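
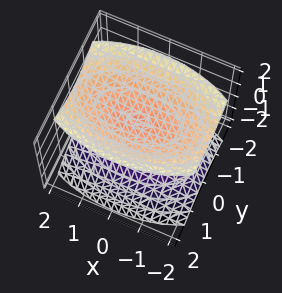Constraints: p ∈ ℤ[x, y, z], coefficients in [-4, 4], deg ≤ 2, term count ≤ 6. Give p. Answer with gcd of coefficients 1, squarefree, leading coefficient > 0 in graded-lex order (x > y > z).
1. The picture has 2 separate pieces.
2. deg p = 2.
3. Symmetries: the y ↦ −y reflection is a symmetry, so y appears only in even powers; it's symmetric under z → −z, forcing even powers of z; the x ↦ −x reflection is a symmetry, so x appears only in even powers.
4. Observable constraints: no y-intercept at any integer in the box; it misses every integer gridline on the x-axis; the z-axis gridline crossings are at z ∈ {-1, 1}.
5. Matching integer coefficients to the picture gives p.

x^2 + 3*y^2 - 3*z^2 + 3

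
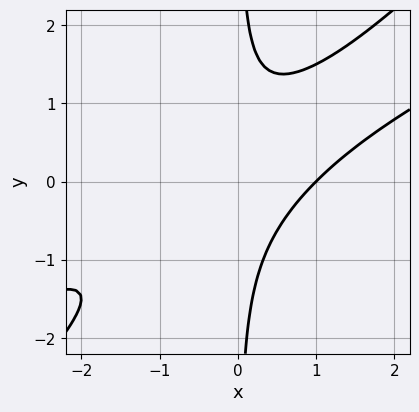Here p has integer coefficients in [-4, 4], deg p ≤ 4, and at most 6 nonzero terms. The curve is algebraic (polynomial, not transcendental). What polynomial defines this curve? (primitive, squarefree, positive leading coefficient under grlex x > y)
1. deg p = 3. No degree-2 curve has this shape.
2. From the axis intercepts and sections: one x-axis crossing is at x = 1; it misses every integer gridline on the y-axis.
3. Together with the visible shape, these determine p as stated.

x^3 - 3*x^2*y + 2*x*y^2 - 1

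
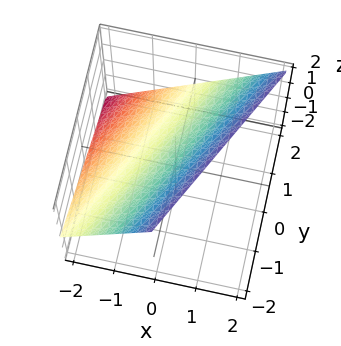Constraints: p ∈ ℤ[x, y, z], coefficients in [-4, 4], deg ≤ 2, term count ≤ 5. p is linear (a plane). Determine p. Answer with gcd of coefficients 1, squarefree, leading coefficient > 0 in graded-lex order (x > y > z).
1. Degree: every cross-section is a straight line — this is a plane, so deg p = 1.
2. Observable constraints: one y-axis crossing is at y = 2; it meets the z-axis at z = 1 (among the integer gridlines); one x-axis crossing is at x = -1.
3. Fitting integer coefficients to these (and the overall shape) gives p.

2*x - y - 2*z + 2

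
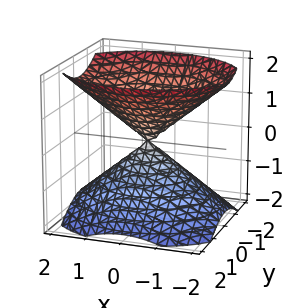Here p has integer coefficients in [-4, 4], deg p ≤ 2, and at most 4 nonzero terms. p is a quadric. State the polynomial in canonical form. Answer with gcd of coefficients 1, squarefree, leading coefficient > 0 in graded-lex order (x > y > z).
2*x^2 + 3*y^2 - 3*z^2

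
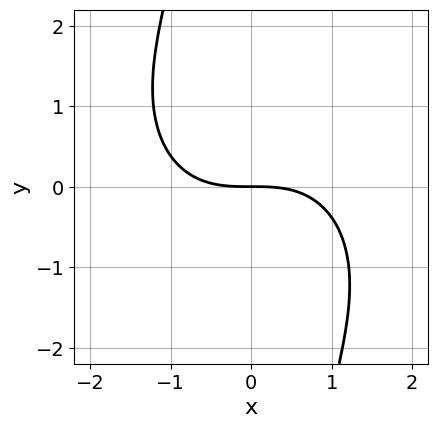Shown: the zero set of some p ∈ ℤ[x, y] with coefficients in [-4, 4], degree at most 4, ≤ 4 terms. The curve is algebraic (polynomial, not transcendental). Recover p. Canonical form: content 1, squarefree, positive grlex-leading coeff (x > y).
(a) deg p = 3.
(b) Observable constraints: it crosses the x-axis at the gridline x = 0; it meets the y-axis at y = 0 (among the integer gridlines).
(c) These observations pin down the coefficients.

x^3 + x*y^2 + 3*y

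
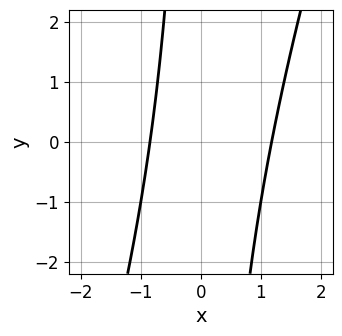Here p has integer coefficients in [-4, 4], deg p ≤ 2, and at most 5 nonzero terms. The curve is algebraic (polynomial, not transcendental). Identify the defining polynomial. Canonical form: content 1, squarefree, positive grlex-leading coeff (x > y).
1. deg p = 2. The shape is more complex than any degree-1 curve.
2. From the visible intercepts: no y-intercept at any integer in the box.
3. The integer polynomial consistent with all of this is the stated p.

3*x^2 - x*y - x - 3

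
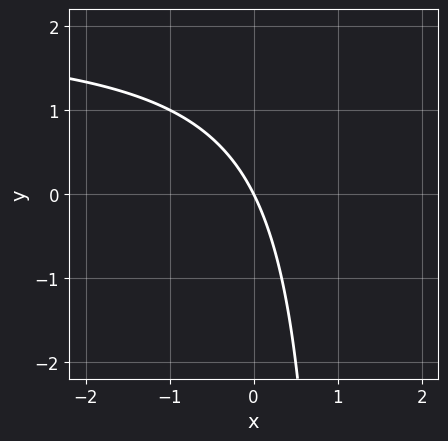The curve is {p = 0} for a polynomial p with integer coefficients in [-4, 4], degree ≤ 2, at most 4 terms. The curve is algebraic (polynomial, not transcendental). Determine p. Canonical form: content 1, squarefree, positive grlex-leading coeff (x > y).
x*y - 2*x - y

deg p = 2.
Checking where it meets the axes: it meets the y-axis at y = 0 (among the integer gridlines); it meets the x-axis at x = 0 (among the integer gridlines).
These observations pin down the coefficients.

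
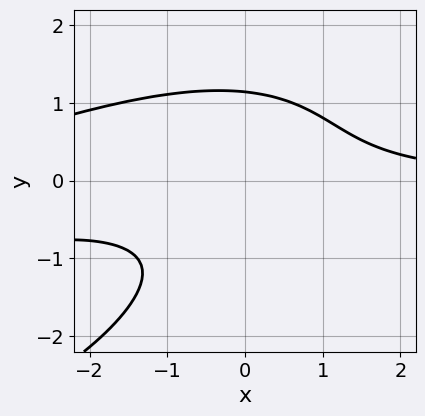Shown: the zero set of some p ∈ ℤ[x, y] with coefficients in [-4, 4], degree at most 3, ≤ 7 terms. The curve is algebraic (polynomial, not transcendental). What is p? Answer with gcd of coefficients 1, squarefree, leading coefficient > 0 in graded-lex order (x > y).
(a) Degree: no degree-2 curve has this shape, so deg p = 3.
(b) From the visible intercepts: no x-intercept at any integer in the box.
(c) The integer polynomial consistent with all of this is the stated p.

x^2*y - 2*x*y^2 + 2*y^3 + 3*x*y - 3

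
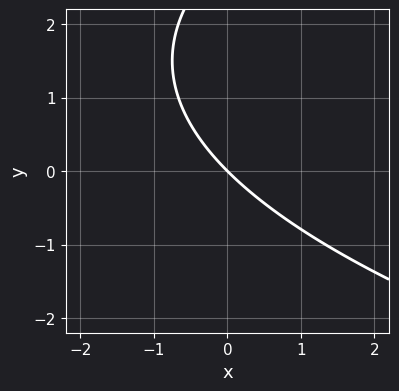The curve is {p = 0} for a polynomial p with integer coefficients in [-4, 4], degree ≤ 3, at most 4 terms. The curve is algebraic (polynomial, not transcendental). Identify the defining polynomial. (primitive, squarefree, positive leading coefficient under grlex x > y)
(a) deg p = 2. A generic line meets the curve in up to 2 points.
(b) Reading off the gridlines: it meets the x-axis at x = 0 (among the integer gridlines); it crosses the y-axis at the gridline y = 0.
(c) Together with the visible shape, these determine p as stated.

y^2 - 3*x - 3*y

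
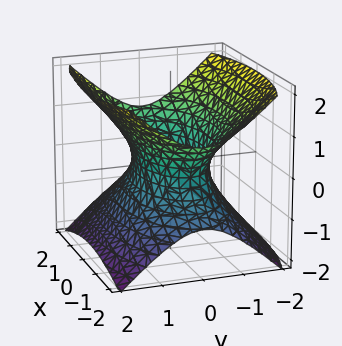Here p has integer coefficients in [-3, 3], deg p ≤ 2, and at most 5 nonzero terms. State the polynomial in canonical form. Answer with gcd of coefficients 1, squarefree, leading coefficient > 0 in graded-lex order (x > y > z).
x^2 + 3*y^2 - 3*z^2 - 2

(a) The degree is 2 — one connected sheet with a waist; a quadric.
(b) Symmetries: the y ↦ −y reflection is a symmetry, so y appears only in even powers; the x ↦ −x reflection is a symmetry, so x appears only in even powers; it's symmetric under z → −z, forcing even powers of z.
(c) Checking where it meets the axes: no z-intercept at any integer in the box.
(d) The integer polynomial consistent with all of this is the stated p.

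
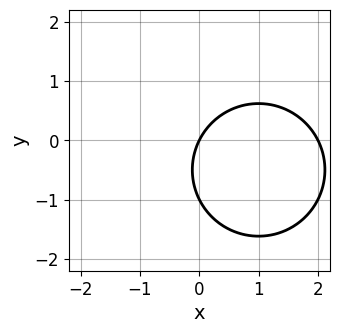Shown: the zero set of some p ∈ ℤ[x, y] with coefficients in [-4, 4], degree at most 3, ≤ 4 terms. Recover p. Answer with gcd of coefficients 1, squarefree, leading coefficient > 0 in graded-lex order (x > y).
x^2 + y^2 - 2*x + y

deg p = 2. No degree-1 curve has this shape.
Checking where it meets the axes: among the integer gridlines, it crosses the x-axis at x ∈ {0, 2}; the y-axis gridline crossings are at y ∈ {-1, 0}.
Solving for integer coefficients yields p as stated.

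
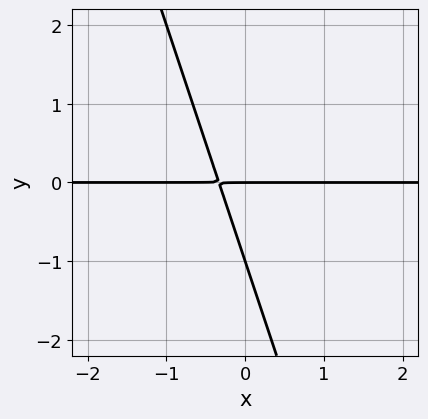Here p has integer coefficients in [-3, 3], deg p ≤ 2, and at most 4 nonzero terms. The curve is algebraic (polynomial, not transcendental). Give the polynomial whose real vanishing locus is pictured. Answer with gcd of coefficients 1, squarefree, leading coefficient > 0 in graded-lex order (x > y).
3*x*y + y^2 + y

(a) The degree is 2 — the shape is more complex than any degree-1 curve.
(b) Checking where it meets the axes: among the integer gridlines, it crosses the y-axis at y ∈ {-1, 0}; the visible x-axis segment lies entirely on the curve.
(c) Fitting integer coefficients to these (and the overall shape) gives p.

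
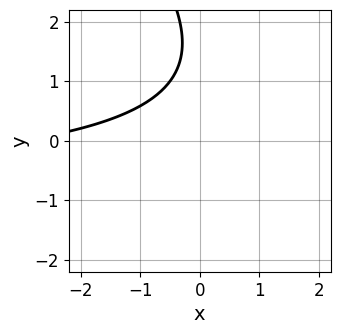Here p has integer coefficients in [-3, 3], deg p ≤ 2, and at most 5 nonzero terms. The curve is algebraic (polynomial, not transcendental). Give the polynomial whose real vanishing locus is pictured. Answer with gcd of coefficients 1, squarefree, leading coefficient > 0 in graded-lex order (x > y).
x*y + y^2 + x - 3*y + 3

First, deg p = 2.
Then, checking where it meets the axes: no x-intercept at any integer in the box; no y-intercept at any integer in the box.
Finally, matching integer coefficients to the picture gives p.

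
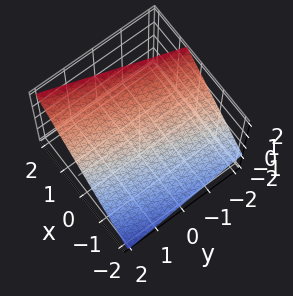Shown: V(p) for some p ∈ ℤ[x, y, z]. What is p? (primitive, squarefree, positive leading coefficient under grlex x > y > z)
3*x - y - 3*z + 2

(a) deg p = 1. The surface is flat (a plane).
(b) Observable constraints: it crosses the y-axis at the gridline y = 2.
(c) Together with the visible shape, these determine p as stated.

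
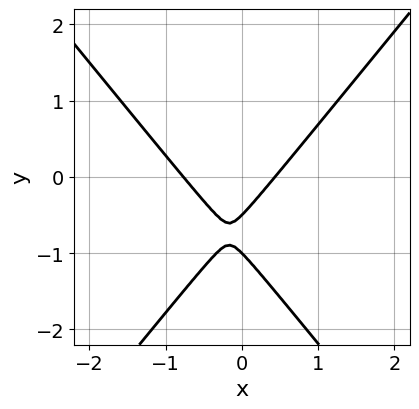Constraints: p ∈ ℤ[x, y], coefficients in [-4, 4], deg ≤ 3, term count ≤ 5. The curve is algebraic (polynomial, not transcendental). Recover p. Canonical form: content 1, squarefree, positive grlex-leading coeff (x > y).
3*x^2 - 2*y^2 + x - 3*y - 1

Degree: no degree-1 curve has this shape, so deg p = 2.
Against the integer gridlines: it meets the y-axis at y = -1 (among the integer gridlines).
Matching integer coefficients to the picture gives p.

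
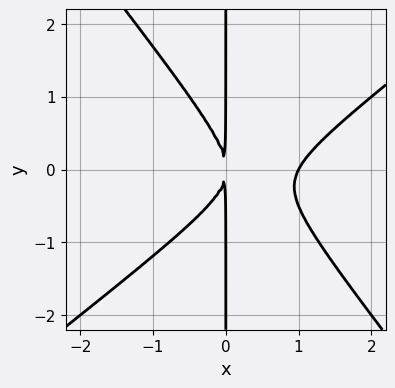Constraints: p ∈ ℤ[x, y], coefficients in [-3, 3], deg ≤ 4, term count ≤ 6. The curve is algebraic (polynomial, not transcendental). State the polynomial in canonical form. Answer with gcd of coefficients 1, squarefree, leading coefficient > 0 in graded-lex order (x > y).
2*x^3 - x^2*y - 2*x*y^2 - 2*x^2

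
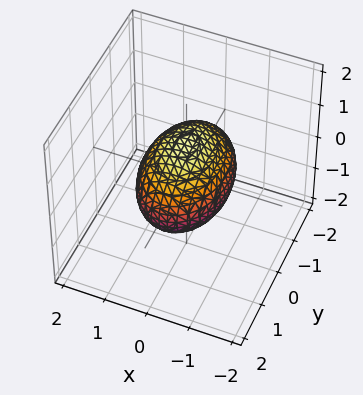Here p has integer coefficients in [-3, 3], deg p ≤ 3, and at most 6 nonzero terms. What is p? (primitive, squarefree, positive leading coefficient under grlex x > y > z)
2*x^2 + y^2 + 2*z^2 - 2

First, the degree is 2 — a closed, bounded, convex surface; a quadric.
Next, symmetries: it's symmetric under y → −y, forcing even powers of y; mirror symmetry z ↦ −z ⇒ only even powers of z; it's symmetric under x → −x, forcing even powers of x.
Then, reading off the gridlines: among the integer gridlines, it crosses the z-axis at z ∈ {-1, 1}; among the integer gridlines, it crosses the x-axis at x ∈ {-1, 1}.
Finally, solving for integer coefficients yields p as stated.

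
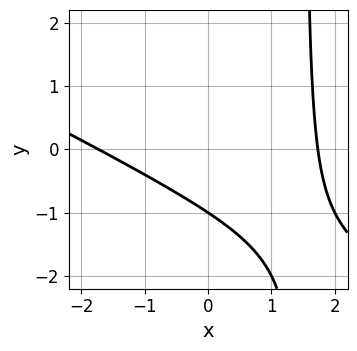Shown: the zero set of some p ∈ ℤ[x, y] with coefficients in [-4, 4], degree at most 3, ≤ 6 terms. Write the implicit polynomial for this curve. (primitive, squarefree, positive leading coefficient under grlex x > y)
x^2 + 2*x*y - 3*y - 3

Degree: a generic line meets the curve in up to 2 points, so deg p = 2.
Against the integer gridlines: it crosses the y-axis at the gridline y = -1.
Matching integer coefficients to the picture gives p.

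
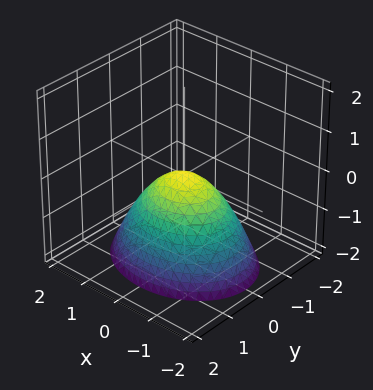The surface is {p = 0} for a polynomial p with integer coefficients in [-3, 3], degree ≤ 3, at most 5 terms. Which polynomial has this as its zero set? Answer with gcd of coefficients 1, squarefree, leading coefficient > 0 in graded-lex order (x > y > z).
2*x^2 + 3*y^2 + 3*z

1. The degree is 2 — a paraboloid; a quadric.
2. Symmetries: the x ↦ −x reflection is a symmetry, so x appears only in even powers; the y ↦ −y reflection is a symmetry, so y appears only in even powers.
3. Checking where it meets the axes: it crosses the y-axis at the gridline y = 0; it meets the x-axis at x = 0 (among the integer gridlines); one z-axis crossing is at z = 0.
4. Assembling these constraints gives the stated polynomial.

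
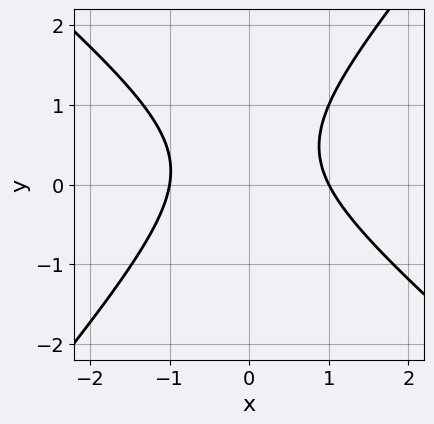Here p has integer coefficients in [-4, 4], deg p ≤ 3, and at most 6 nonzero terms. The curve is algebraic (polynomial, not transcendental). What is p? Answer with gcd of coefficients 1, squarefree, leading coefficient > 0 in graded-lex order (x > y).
3*x^2 + x*y - 3*y^2 + 2*y - 3

First, deg p = 2. The shape is more complex than any degree-1 curve.
Then, reading off the gridlines: the curve avoids every integer y-axis point in the box; the x-axis gridline crossings are at x ∈ {-1, 1}.
Finally, the integer polynomial consistent with all of this is the stated p.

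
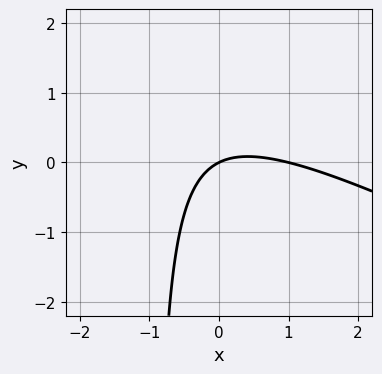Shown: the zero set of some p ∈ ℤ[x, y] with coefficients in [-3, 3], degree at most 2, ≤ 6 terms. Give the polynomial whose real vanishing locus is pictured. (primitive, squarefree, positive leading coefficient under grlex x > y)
x^2 + 2*x*y - x + 2*y

First, deg p = 2. A generic line meets the curve in up to 2 points.
Then, checking where it meets the axes: it crosses the y-axis at the gridline y = 0; among the integer gridlines, it crosses the x-axis at x ∈ {0, 1}.
Finally, putting this together gives p.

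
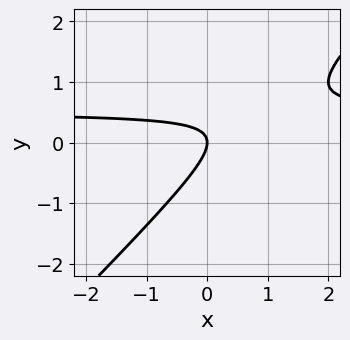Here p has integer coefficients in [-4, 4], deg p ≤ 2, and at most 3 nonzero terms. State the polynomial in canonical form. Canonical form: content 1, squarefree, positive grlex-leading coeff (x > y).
First, the degree is 2 — no degree-1 curve has this shape.
Then, checking where it meets the axes: it crosses the y-axis at the gridline y = 0; it meets the x-axis at x = 0 (among the integer gridlines).
Finally, these observations pin down the coefficients.

2*x*y - 2*y^2 - x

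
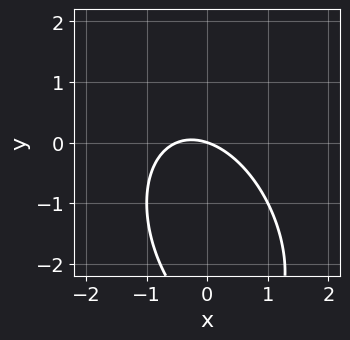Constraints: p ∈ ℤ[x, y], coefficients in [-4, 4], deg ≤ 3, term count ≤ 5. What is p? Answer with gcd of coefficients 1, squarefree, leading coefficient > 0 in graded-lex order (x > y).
1. deg p = 2. A generic line meets the curve in up to 2 points.
2. From the axis intercepts and sections: it crosses the y-axis at the gridline y = 0; one x-axis crossing is at x = 0.
3. The integer polynomial consistent with all of this is the stated p.

2*x^2 + x*y + y^2 + x + 3*y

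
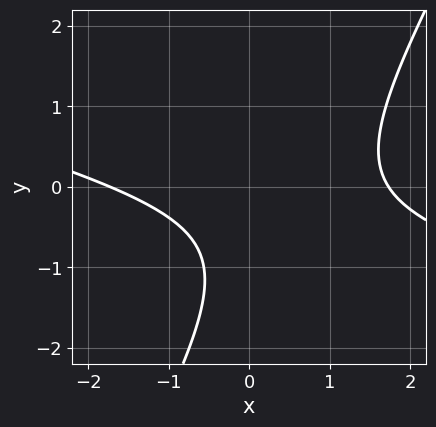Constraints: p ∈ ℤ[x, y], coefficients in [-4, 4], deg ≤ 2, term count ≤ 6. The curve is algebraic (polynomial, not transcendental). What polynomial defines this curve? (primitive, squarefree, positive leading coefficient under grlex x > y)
deg p = 2. A generic line meets the curve in up to 2 points.
Checking where it meets the axes: it misses every integer gridline on the y-axis.
Fitting integer coefficients to these (and the overall shape) gives p.

x^2 + 3*x*y - 2*y^2 - 3*y - 3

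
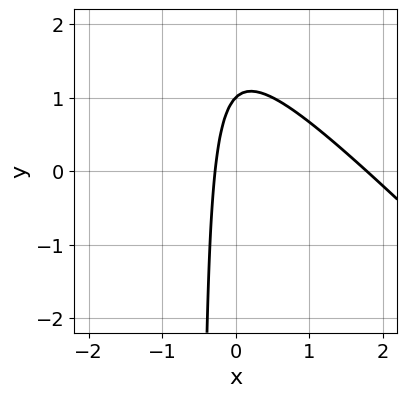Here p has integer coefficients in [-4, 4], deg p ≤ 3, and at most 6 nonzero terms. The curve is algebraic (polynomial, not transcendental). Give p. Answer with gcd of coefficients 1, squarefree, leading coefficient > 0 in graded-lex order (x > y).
2*x^2 + 2*x*y - 3*x + y - 1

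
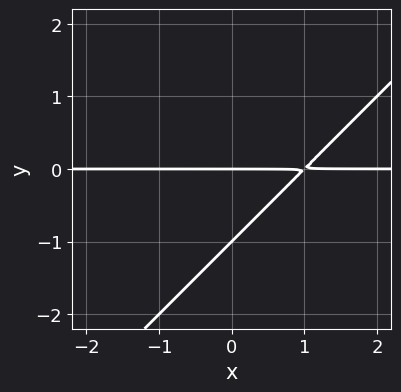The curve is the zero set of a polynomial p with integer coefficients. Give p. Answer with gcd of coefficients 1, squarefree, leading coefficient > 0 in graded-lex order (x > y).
x*y - y^2 - y

1. The degree is 2 — no degree-1 curve has this shape.
2. From the visible intercepts: the visible x-axis segment lies entirely on the curve; the y-axis gridline crossings are at y ∈ {-1, 0}.
3. Matching integer coefficients to the picture gives p.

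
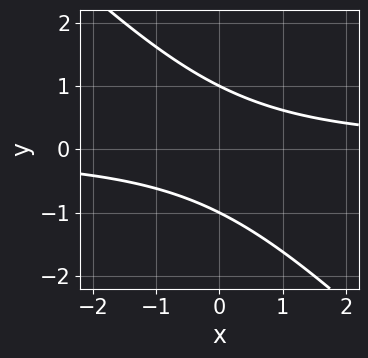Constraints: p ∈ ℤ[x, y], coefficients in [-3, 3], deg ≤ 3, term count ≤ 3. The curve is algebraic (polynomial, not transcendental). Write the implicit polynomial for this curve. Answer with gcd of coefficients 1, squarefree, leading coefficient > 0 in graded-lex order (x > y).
x*y + y^2 - 1

1. deg p = 2.
2. Checking where it meets the axes: it misses every integer gridline on the x-axis; among the integer gridlines, it crosses the y-axis at y ∈ {-1, 1}.
3. Together with the visible shape, these determine p as stated.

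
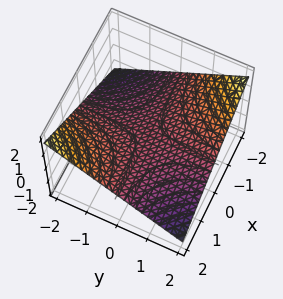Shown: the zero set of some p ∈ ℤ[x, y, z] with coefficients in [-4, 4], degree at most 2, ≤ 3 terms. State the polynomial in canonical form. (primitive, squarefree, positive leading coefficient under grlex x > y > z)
(a) The degree is 2 — a hyperbolic paraboloid; a quadric.
(b) Reading off the gridlines: it meets the z-axis at z = 0 (among the integer gridlines); every point of the y-axis in the box is on the surface.
(c) Solving for integer coefficients yields p as stated.

x*y + 3*z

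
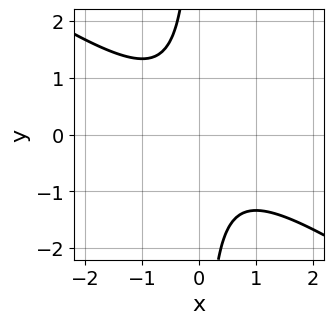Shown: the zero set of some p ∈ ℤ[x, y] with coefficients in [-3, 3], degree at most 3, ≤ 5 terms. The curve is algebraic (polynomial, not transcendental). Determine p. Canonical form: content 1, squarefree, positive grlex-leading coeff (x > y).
deg p = 2. A generic line meets the curve in up to 2 points.
Reading off the gridlines: no y-intercept at any integer in the box; it misses every integer gridline on the x-axis.
Assembling these constraints gives the stated polynomial.

2*x^2 + 3*x*y + 2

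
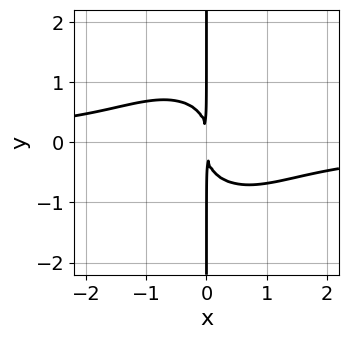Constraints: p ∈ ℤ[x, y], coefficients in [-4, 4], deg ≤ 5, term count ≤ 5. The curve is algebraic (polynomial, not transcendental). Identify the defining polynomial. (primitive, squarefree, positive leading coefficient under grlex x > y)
x^3*y + x*y^3 + x^2

First, the degree is 4 — no degree-3 curve has this shape.
Next, against the integer gridlines: the visible y-axis segment lies entirely on the curve.
Finally, the integer polynomial consistent with all of this is the stated p.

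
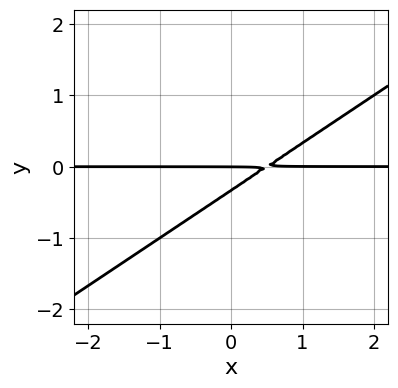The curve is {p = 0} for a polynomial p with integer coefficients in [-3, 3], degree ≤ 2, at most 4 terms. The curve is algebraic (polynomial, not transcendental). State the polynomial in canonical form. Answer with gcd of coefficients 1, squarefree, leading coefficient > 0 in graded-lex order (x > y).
2*x*y - 3*y^2 - y

1. The degree is 2 — the shape is more complex than any degree-1 curve.
2. From the visible intercepts: the visible x-axis segment lies entirely on the curve; it crosses the y-axis at the gridline y = 0.
3. Fitting integer coefficients to these (and the overall shape) gives p.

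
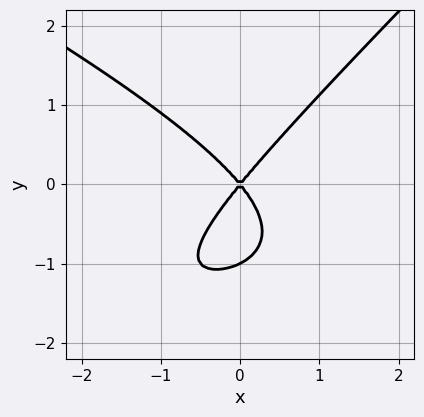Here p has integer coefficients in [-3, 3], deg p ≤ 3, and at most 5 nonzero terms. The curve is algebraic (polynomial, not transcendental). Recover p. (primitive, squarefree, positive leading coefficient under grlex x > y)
x^2*y + x*y^2 - 2*y^3 + 3*x^2 - 2*y^2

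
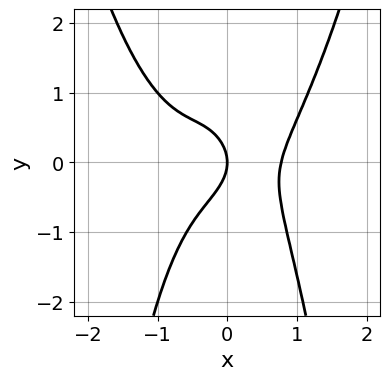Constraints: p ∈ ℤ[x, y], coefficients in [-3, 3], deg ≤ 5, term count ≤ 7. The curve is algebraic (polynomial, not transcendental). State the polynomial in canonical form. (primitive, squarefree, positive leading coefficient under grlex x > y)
3*x^4 + x^3 - 2*x^2*y - 2*y^2 - 2*x

Degree: a generic line meets the curve in up to 4 points, so deg p = 4.
Against the integer gridlines: it crosses the x-axis at the gridline x = 0; it crosses the y-axis at the gridline y = 0.
These observations pin down the coefficients.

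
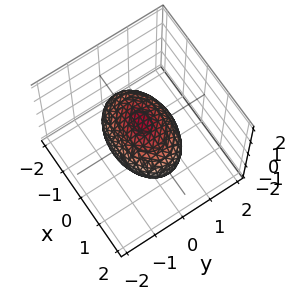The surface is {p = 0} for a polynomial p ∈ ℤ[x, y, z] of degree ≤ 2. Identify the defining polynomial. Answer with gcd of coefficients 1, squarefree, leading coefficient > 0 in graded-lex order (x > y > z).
x^2 + 2*y^2 + 2*z^2 - 2

First, deg p = 2.
Then, symmetries: the z ↦ −z reflection is a symmetry, so z appears only in even powers; mirror symmetry x ↦ −x ⇒ only even powers of x; the y ↦ −y reflection is a symmetry, so y appears only in even powers.
Next, reading off the gridlines: among the integer gridlines, it crosses the z-axis at z ∈ {-1, 1}; among the integer gridlines, it crosses the y-axis at y ∈ {-1, 1}.
Finally, solving for integer coefficients yields p as stated.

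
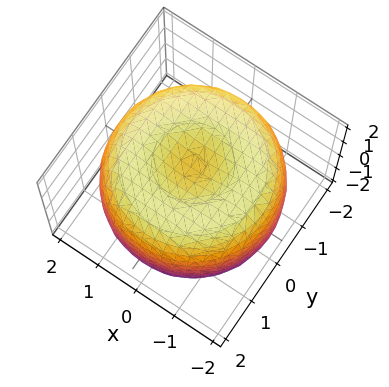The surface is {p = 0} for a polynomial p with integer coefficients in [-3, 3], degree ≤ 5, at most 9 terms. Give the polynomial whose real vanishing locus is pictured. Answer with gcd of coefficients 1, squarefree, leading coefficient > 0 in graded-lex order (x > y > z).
x^4 + 2*x^2*y^2 + y^4 - 3*x^2 - 3*y^2 + 2*z^2 - 3

First, deg p = 4. No degree-3 surface has this shape.
Then, symmetry: the z-axis is an axis of rotation, so x and y enter only as x² + y².
Then, observable constraints: a circular section at z = 1 has radius between 1 and 2.
Finally, solving for integer coefficients yields p as stated.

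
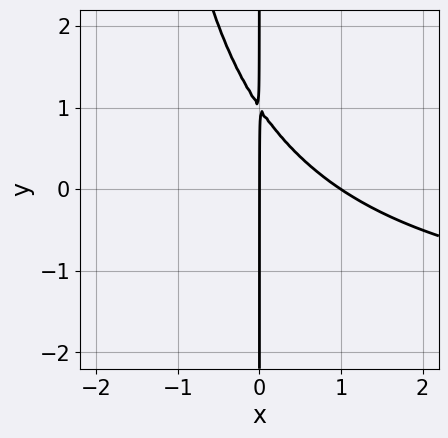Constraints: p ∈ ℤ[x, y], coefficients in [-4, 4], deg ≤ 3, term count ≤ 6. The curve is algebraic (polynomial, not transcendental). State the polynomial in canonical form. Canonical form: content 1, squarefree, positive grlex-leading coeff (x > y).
First, the degree is 3 — a generic line meets the curve in up to 3 points.
Next, reading off the gridlines: the x-axis gridline crossings are at x ∈ {0, 1}; every point of the y-axis in the box is on the curve.
Finally, these observations pin down the coefficients.

x^2*y + 2*x^2 + 2*x*y - 2*x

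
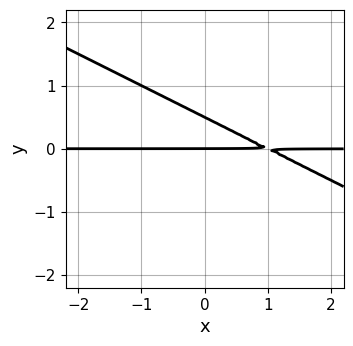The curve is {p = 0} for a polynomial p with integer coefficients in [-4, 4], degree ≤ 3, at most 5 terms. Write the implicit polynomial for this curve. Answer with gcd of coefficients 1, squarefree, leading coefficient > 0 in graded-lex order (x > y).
1. Degree: a generic line meets the curve in up to 2 points, so deg p = 2.
2. From the axis intercepts and sections: every point of the x-axis in the box is on the curve; one y-axis crossing is at y = 0.
3. Assembling these constraints gives the stated polynomial.

x*y + 2*y^2 - y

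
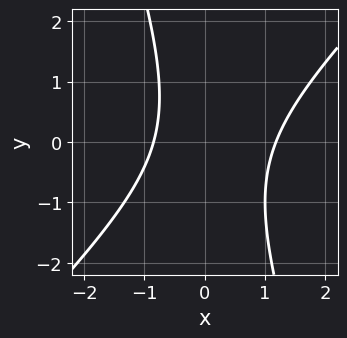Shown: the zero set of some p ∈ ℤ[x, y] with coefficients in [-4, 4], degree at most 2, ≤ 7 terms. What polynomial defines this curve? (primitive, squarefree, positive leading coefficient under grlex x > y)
3*x^2 - 2*x*y - y^2 - x - 3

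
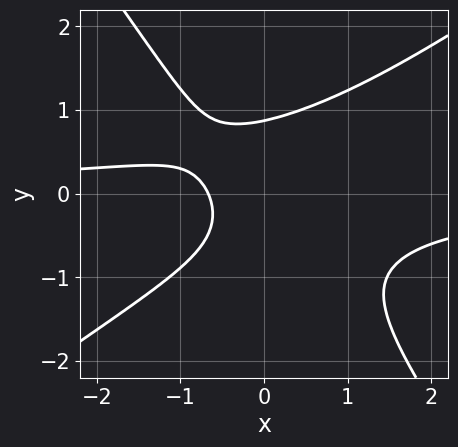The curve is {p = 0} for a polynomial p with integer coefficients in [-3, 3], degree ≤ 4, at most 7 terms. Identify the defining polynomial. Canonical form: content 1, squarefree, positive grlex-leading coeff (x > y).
deg p = 3.
Matching integer coefficients to the picture gives p.

3*x^2*y - 2*x*y^2 - 3*y^3 + 3*x + 2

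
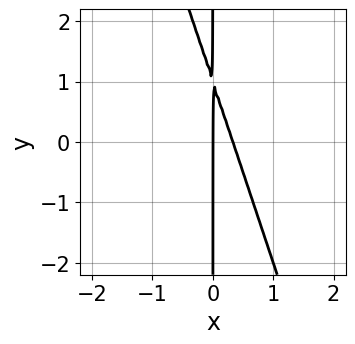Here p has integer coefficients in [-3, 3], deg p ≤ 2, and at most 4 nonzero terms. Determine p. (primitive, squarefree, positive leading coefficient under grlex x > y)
3*x^2 + x*y - x

The degree is 2 — a generic line meets the curve in up to 2 points.
Checking where it meets the axes: one x-axis crossing is at x = 0; every point of the y-axis in the box is on the curve.
Fitting integer coefficients to these (and the overall shape) gives p.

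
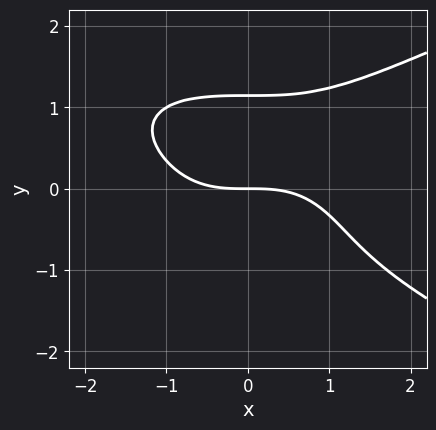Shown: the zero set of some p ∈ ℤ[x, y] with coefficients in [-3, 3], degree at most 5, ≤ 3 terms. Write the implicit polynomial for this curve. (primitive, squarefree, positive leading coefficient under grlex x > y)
2*y^4 - x^3 - 3*y

First, deg p = 4. No degree-3 curve has this shape.
Then, checking where it meets the axes: one y-axis crossing is at y = 0; one x-axis crossing is at x = 0.
Finally, together with the visible shape, these determine p as stated.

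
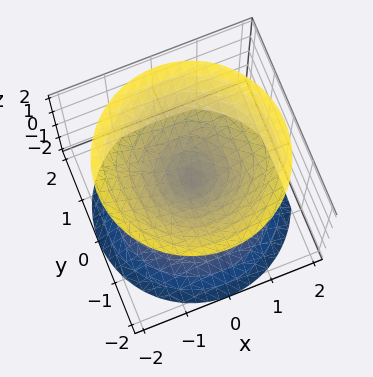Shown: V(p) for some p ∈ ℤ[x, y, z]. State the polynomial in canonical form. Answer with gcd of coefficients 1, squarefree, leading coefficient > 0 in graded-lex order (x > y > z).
1. There are 2 components.
2. The degree is 2 — two nappes meeting at a single point; a quadric.
3. By symmetry, every cross-section ⟂ z is a circle, so x, y appear only via x² + y²; the z ↦ −z reflection is a symmetry, so z appears only in even powers.
4. Against the integer gridlines: one y-axis crossing is at y = 0; one x-axis crossing is at x = 0.
5. Putting this together gives p.

x^2 + y^2 - z^2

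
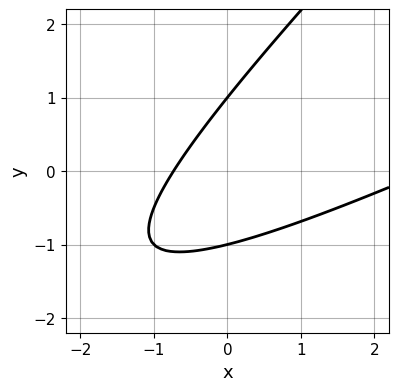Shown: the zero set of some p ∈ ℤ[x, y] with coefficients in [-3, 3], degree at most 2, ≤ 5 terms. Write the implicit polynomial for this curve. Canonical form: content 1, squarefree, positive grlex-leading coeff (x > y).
First, the degree is 2 — no degree-1 curve has this shape.
Next, from the visible intercepts: among the integer gridlines, it crosses the y-axis at y ∈ {-1, 1}.
Finally, together with the visible shape, these determine p as stated.

x^2 - 3*x*y + 2*y^2 - 2*x - 2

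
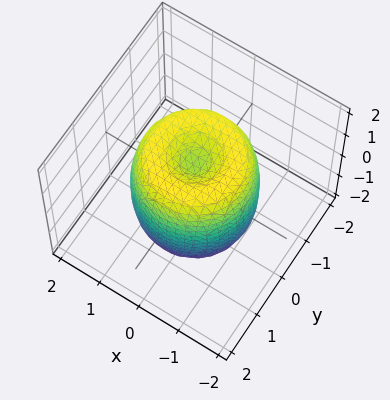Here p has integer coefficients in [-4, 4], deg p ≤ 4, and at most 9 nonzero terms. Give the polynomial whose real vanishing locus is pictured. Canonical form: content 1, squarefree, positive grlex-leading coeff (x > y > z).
First, the degree is 4 — the shape is more complex than any degree-3 surface.
Next, symmetries: the z-axis is an axis of rotation, so x and y enter only as x² + y².
Next, from the axis intercepts and sections: the z-axis gridline crossings are at z ∈ {-1, 1}; a circular section at z = 1 has radius between 1 and 2.
Finally, the integer polynomial consistent with all of this is the stated p.

2*x^4 + 4*x^2*y^2 + 2*y^4 - 3*x^2 - 3*y^2 + z^2 - 1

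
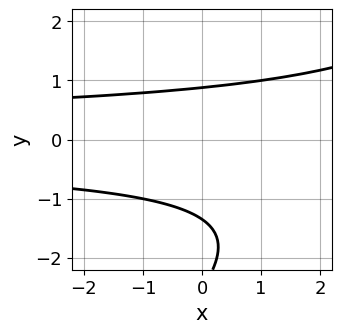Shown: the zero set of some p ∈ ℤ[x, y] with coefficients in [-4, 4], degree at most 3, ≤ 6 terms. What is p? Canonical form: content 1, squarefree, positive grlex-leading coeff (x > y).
x*y^2 - y^3 - 3*y^2 + 3

1. Degree: no degree-2 curve has this shape, so deg p = 3.
2. Observable constraints: no x-intercept at any integer in the box.
3. Matching integer coefficients to the picture gives p.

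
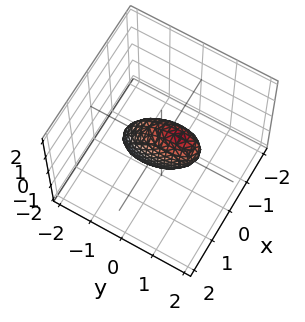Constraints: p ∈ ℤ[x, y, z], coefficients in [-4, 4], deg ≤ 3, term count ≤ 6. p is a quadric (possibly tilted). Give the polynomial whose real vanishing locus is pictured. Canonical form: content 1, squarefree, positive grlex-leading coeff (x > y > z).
3*x^2 + y^2 - y*z + z^2 - 1

First, the degree is 2 — the shape is more complex than any degree-1 surface.
Next, observable constraints: the y-axis gridline crossings are at y ∈ {-1, 1}; among the integer gridlines, it crosses the z-axis at z ∈ {-1, 1}.
Finally, fitting integer coefficients to these (and the overall shape) gives p.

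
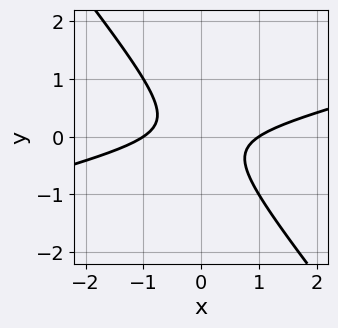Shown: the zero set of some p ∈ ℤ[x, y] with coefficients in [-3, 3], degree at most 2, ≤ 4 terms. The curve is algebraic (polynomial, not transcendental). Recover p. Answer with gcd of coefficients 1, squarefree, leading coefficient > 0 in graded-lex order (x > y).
(a) deg p = 2.
(b) Checking where it meets the axes: among the integer gridlines, it crosses the x-axis at x ∈ {-1, 1}; the curve avoids every integer y-axis point in the box.
(c) The integer polynomial consistent with all of this is the stated p.

x^2 - 3*x*y - 3*y^2 - 1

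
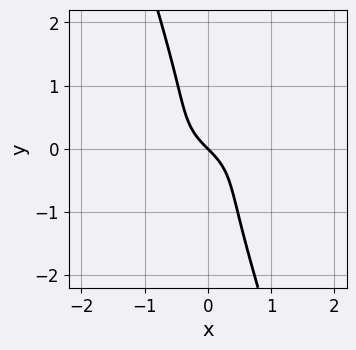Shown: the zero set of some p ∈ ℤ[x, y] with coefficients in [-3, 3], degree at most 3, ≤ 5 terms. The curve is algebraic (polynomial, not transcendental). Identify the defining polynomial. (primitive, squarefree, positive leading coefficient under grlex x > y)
x^3 + 3*x*y^2 + y^3 + x + y

Degree: the shape is more complex than any degree-2 curve, so deg p = 3.
From the axis intercepts and sections: it meets the x-axis at x = 0 (among the integer gridlines); one y-axis crossing is at y = 0.
Assembling these constraints gives the stated polynomial.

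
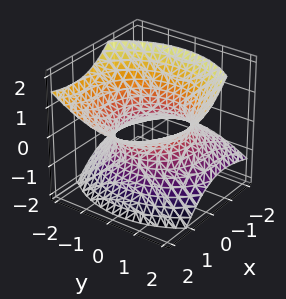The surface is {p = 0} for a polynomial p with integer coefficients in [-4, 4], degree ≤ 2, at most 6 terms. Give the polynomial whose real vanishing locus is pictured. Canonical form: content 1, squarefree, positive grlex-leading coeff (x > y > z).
(a) Degree: the shape is more complex than any degree-1 surface, so deg p = 2.
(b) From the visible intercepts: the surface avoids every integer z-axis point in the box.
(c) Fitting integer coefficients to these (and the overall shape) gives p.

2*x^2 - 3*x*z + 2*y^2 - 3*z^2 - 3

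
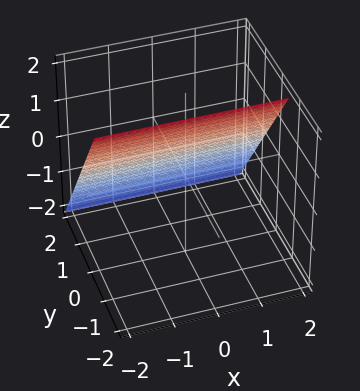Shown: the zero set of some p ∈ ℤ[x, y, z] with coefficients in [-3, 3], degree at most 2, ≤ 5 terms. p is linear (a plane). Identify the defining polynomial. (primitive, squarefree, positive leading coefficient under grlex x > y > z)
deg p = 1. Every cross-section is a straight line — this is a plane.
Checking where it meets the axes: it crosses the z-axis at the gridline z = 1; it misses every integer gridline on the x-axis.
Together with the visible shape, these determine p as stated.

3*y + 2*z - 2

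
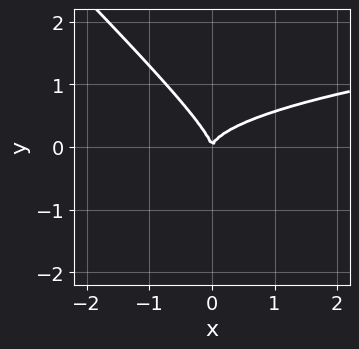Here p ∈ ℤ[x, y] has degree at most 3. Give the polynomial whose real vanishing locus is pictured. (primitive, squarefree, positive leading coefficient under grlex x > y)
2*x*y^2 + 2*y^3 - x^2

Degree: no degree-2 curve has this shape, so deg p = 3.
Against the integer gridlines: one x-axis crossing is at x = 0; one y-axis crossing is at y = 0.
Together with the visible shape, these determine p as stated.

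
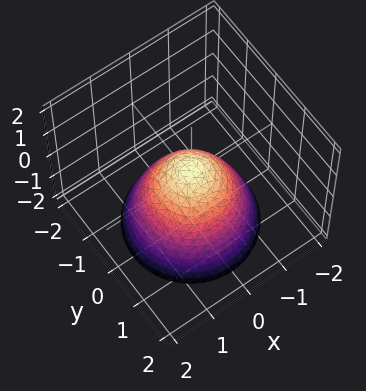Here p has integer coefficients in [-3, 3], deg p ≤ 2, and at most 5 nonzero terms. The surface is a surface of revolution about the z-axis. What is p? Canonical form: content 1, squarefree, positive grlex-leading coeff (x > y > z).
1. The degree is 2 — a generic line meets the surface in up to 2 points.
2. Symmetry: the z-axis is an axis of rotation, so x and y enter only as x² + y².
3. Against the integer gridlines: a circular section at z = -1 has radius between 1 and 2.
4. These observations pin down the coefficients.

3*x^2 + 3*y^2 + 3*z - 1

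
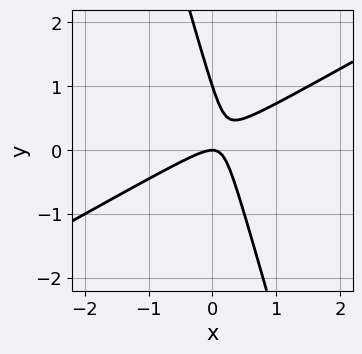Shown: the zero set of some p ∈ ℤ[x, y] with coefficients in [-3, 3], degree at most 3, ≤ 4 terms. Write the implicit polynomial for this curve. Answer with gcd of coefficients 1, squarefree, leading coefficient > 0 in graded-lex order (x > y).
First, deg p = 2. No degree-1 curve has this shape.
Next, from the axis intercepts and sections: among the integer gridlines, it crosses the y-axis at y ∈ {0, 1}; it meets the x-axis at x = 0 (among the integer gridlines).
Finally, the integer polynomial consistent with all of this is the stated p.

2*x^2 - 3*x*y - y^2 + y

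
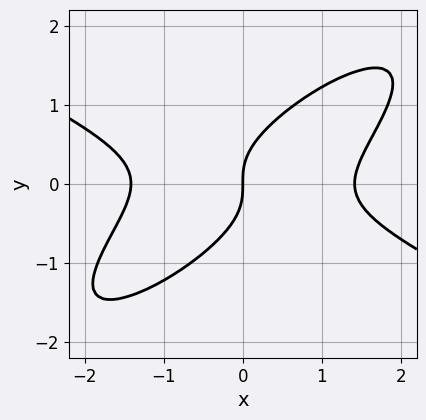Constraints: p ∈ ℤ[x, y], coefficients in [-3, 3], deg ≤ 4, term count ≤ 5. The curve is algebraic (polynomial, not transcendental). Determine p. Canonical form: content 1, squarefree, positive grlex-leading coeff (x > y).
(a) The degree is 3 — a generic line meets the curve in up to 3 points.
(b) Against the integer gridlines: it crosses the y-axis at the gridline y = 0; it meets the x-axis at x = 0 (among the integer gridlines).
(c) These observations pin down the coefficients.

x^3 - 3*x*y^2 + 3*y^3 - 2*x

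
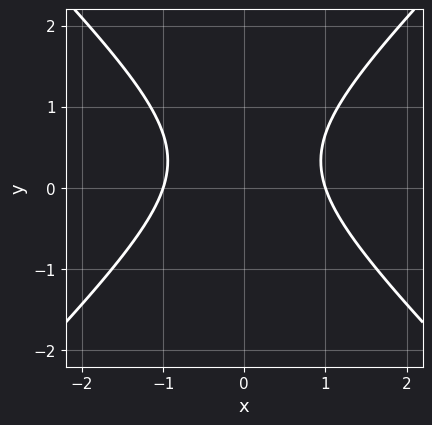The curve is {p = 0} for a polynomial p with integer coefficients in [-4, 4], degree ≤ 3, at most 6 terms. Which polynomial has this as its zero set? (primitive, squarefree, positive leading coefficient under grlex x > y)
3*x^2 - 3*y^2 + 2*y - 3

(a) Degree: the shape is more complex than any degree-1 curve, so deg p = 2.
(b) Symmetries: mirror symmetry x ↦ −x ⇒ only even powers of x.
(c) Against the integer gridlines: among the integer gridlines, it crosses the x-axis at x ∈ {-1, 1}; no y-intercept at any integer in the box.
(d) Fitting integer coefficients to these (and the overall shape) gives p.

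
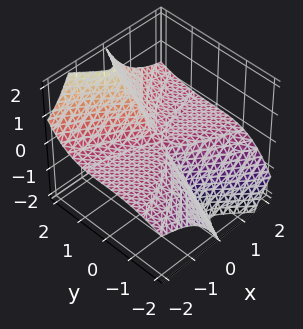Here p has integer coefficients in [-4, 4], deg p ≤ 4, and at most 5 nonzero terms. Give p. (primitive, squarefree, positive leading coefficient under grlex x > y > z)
3*x^2*z + 2*x*y*z - y^3 + y^2*z

1. The degree is 3 — no degree-2 surface has this shape.
2. Observable constraints: the visible x-axis segment lies entirely on the surface; every point of the z-axis in the box is on the surface; one y-axis crossing is at y = 0.
3. Fitting integer coefficients to these (and the overall shape) gives p.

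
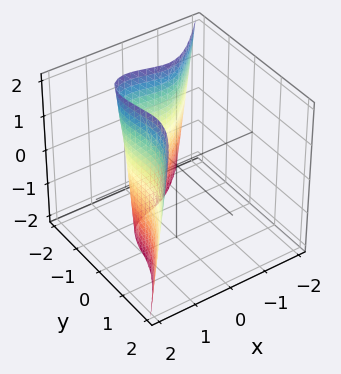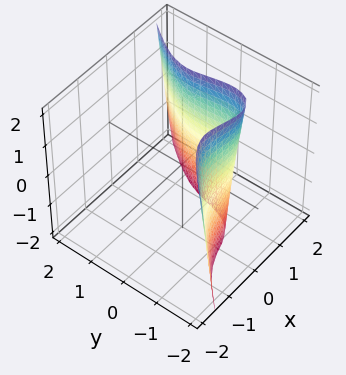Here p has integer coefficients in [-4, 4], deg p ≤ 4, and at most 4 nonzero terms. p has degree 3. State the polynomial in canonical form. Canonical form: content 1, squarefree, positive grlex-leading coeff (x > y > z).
First, deg p = 3.
Next, checking where it meets the axes: it misses every integer gridline on the z-axis; one x-axis crossing is at x = 1.
Finally, together with the visible shape, these determine p as stated.

3*x^3 + x*y*z - 2*y^3 - 3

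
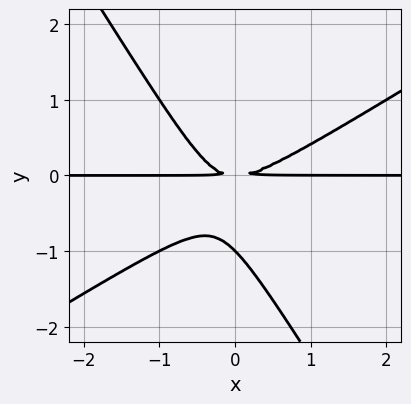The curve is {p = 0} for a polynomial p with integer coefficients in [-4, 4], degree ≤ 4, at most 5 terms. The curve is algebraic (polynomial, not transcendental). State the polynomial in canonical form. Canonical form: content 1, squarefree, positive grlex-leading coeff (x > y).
x^2*y - x*y^2 - y^3 - y^2

First, the degree is 3 — the shape is more complex than any degree-2 curve.
Next, checking where it meets the axes: one y-axis crossing is at y = -1; the visible x-axis segment lies entirely on the curve.
Finally, these observations pin down the coefficients.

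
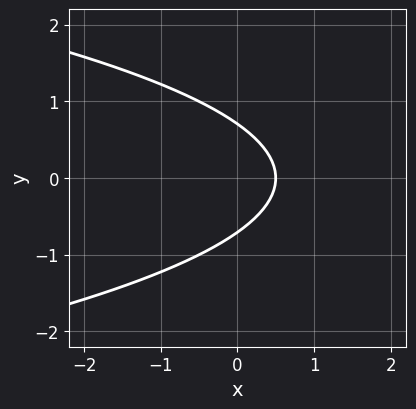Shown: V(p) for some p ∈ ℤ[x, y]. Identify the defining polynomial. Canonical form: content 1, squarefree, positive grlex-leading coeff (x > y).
2*y^2 + 2*x - 1

First, deg p = 2.
Next, symmetries: it's symmetric under y → −y, forcing even powers of y.
Finally, these observations pin down the coefficients.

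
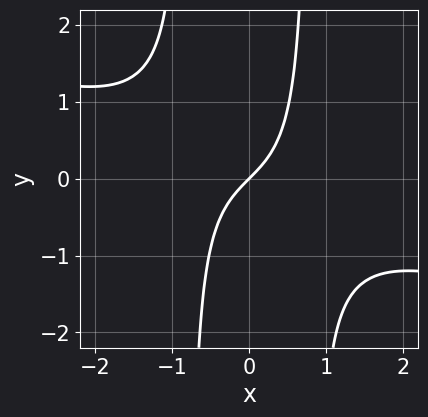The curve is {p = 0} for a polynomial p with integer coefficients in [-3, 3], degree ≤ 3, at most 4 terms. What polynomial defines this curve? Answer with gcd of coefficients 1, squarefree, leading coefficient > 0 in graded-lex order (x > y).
x^3 + 3*x^2*y + 2*x - 2*y

1. deg p = 3.
2. Observable constraints: it crosses the y-axis at the gridline y = 0; it meets the x-axis at x = 0 (among the integer gridlines).
3. Putting this together gives p.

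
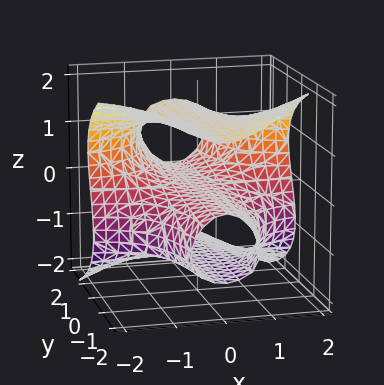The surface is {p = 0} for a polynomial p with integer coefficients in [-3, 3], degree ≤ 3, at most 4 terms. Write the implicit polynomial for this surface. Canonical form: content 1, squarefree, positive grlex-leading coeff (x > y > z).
x^2*y + z^3 - 2*z

First, the degree is 3 — a generic line meets the surface in up to 3 points.
Then, checking where it meets the axes: the visible x-axis segment lies entirely on the surface; the visible y-axis segment lies entirely on the surface.
Finally, the integer polynomial consistent with all of this is the stated p.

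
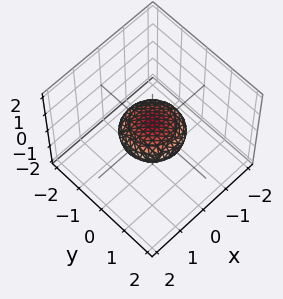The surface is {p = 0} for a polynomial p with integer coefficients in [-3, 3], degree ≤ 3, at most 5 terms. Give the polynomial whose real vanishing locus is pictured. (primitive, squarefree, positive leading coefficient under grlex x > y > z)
(a) deg p = 2. A generic line meets the surface in up to 2 points.
(b) By symmetry, the surface is invariant under rotation about z: p = q(x² + y², z).
(c) Against the integer gridlines: a circular section at z = 0 has radius exactly 1; the y-axis gridline crossings are at y ∈ {-1, 1}; among the integer gridlines, it crosses the x-axis at x ∈ {-1, 1}.
(d) Putting this together gives p.

x^2 + y^2 + 3*z^2 - 1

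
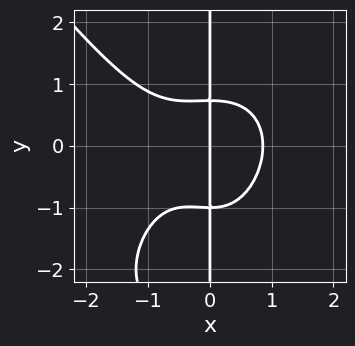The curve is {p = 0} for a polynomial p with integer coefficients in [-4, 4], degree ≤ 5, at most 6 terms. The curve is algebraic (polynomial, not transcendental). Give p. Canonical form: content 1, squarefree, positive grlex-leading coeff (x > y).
2*x^4 + x*y^3 + x^3 + 3*x*y^2 - 2*x

The degree is 4 — a generic line meets the curve in up to 4 points.
Checking where it meets the axes: the visible y-axis segment lies entirely on the curve; it crosses the x-axis at the gridline x = 0.
Fitting integer coefficients to these (and the overall shape) gives p.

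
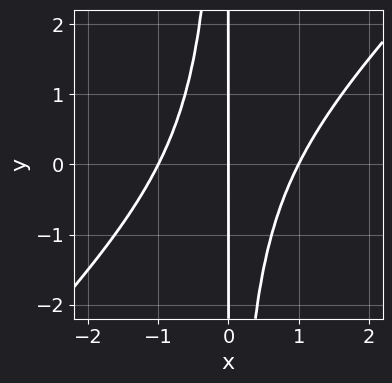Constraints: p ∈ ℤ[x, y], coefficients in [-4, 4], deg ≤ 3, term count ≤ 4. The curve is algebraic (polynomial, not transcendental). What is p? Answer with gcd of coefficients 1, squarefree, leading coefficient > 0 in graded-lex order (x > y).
x^3 - x^2*y - x

(a) The degree is 3 — the shape is more complex than any degree-2 curve.
(b) Checking where it meets the axes: every point of the y-axis in the box is on the curve; the x-axis gridline crossings are at x ∈ {-1, 0, 1}.
(c) Fitting integer coefficients to these (and the overall shape) gives p.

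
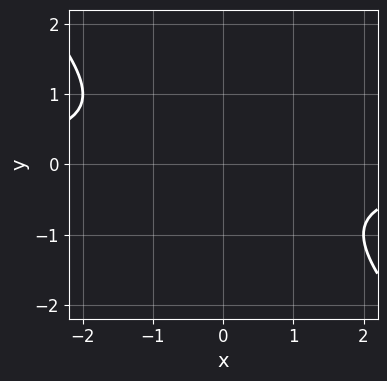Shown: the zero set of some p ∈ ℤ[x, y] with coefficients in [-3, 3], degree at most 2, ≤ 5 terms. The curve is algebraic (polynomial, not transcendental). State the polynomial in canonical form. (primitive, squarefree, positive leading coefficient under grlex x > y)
x*y + y^2 + 1

1. The degree is 2 — a generic line meets the curve in up to 2 points.
2. From the visible intercepts: the curve avoids every integer y-axis point in the box; the curve avoids every integer x-axis point in the box.
3. Solving for integer coefficients yields p as stated.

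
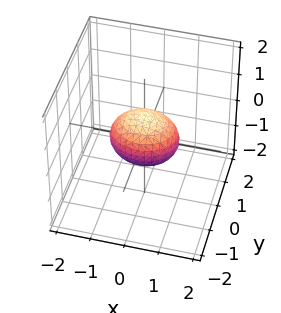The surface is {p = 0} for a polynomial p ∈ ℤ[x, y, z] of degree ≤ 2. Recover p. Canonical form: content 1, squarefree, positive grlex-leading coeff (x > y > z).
deg p = 2. Bounded and convex; a quadric.
Symmetries: mirror symmetry x ↦ −x ⇒ only even powers of x; mirror symmetry z ↦ −z ⇒ only even powers of z; mirror symmetry y ↦ −y ⇒ only even powers of y.
Checking where it meets the axes: among the integer gridlines, it crosses the x-axis at x ∈ {-1, 1}.
The integer polynomial consistent with all of this is the stated p.

2*x^2 + 3*y^2 + 3*z^2 - 2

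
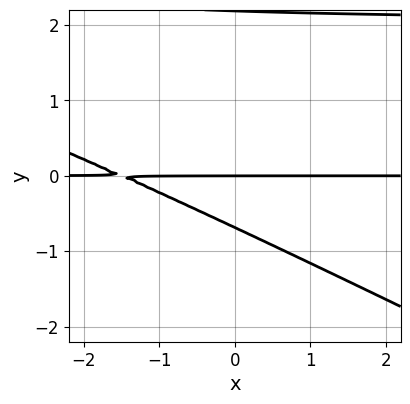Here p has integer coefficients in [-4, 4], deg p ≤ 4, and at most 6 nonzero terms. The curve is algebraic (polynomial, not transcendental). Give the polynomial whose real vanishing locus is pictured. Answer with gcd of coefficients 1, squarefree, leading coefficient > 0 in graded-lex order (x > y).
The degree is 3 — the shape is more complex than any degree-2 curve.
Observable constraints: one y-axis crossing is at y = 0; every point of the x-axis in the box is on the curve.
Solving for integer coefficients yields p as stated.

x*y^2 + 2*y^3 - 2*x*y - 3*y^2 - 3*y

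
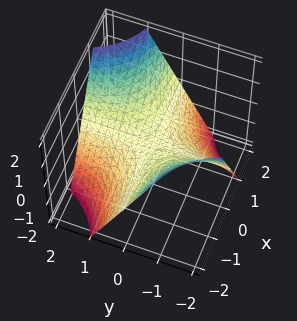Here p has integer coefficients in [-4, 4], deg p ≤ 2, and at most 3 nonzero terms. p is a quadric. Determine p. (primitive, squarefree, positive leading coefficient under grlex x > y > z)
First, deg p = 2.
Next, checking where it meets the axes: every point of the y-axis in the box is on the surface; the visible x-axis segment lies entirely on the surface.
Finally, solving for integer coefficients yields p as stated.

x*y - z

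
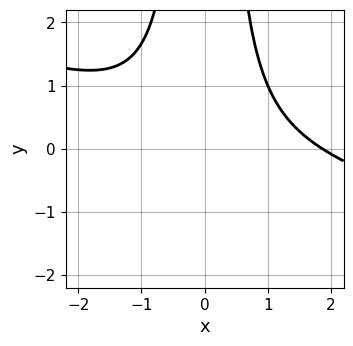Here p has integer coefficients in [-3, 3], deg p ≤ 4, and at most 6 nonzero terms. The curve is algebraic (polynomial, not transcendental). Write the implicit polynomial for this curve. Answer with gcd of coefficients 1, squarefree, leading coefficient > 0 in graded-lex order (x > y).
1. The degree is 3 — the shape is more complex than any degree-2 curve.
2. Reading off the gridlines: the curve avoids every integer y-axis point in the box.
3. Assembling these constraints gives the stated polynomial.

x^3 + 3*x^2*y - x^2 - 3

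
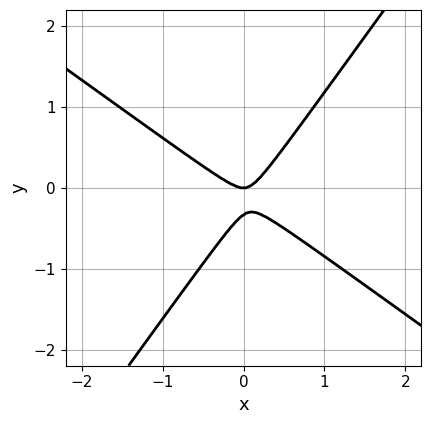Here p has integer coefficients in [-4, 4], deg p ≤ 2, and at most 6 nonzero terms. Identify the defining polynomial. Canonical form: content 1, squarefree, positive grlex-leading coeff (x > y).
3*x^2 + 2*x*y - 3*y^2 - y

(a) The degree is 2 — the shape is more complex than any degree-1 curve.
(b) From the axis intercepts and sections: it meets the y-axis at y = 0 (among the integer gridlines); one x-axis crossing is at x = 0.
(c) Assembling these constraints gives the stated polynomial.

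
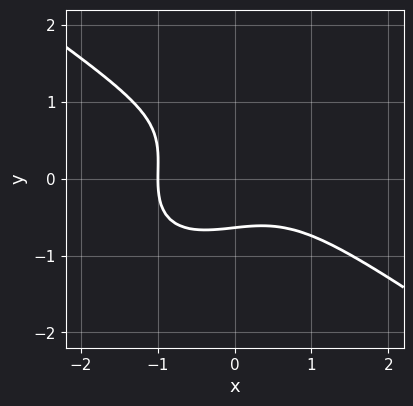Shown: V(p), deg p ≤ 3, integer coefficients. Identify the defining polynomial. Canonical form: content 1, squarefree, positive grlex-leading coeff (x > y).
2*x^3 - 2*x*y^2 + 3*y^3 - 3*y^2 + 2

First, the degree is 3 — no degree-2 curve has this shape.
Next, against the integer gridlines: it meets the x-axis at x = -1 (among the integer gridlines).
Finally, fitting integer coefficients to these (and the overall shape) gives p.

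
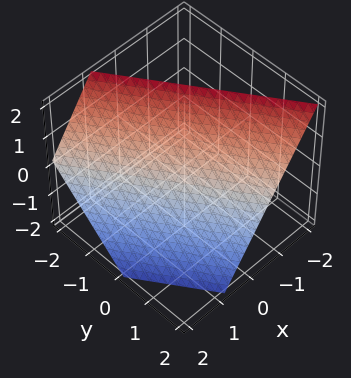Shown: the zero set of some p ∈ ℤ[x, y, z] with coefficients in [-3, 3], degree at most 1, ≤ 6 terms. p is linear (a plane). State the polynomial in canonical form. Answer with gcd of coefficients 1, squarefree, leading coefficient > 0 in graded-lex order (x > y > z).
3*x + 2*y + 2*z - 2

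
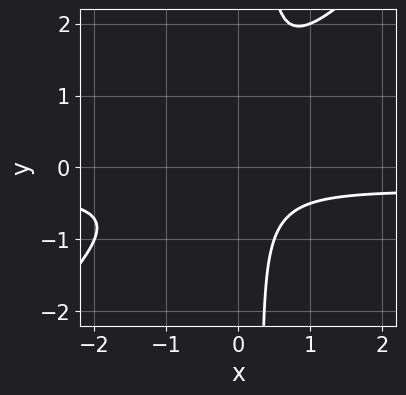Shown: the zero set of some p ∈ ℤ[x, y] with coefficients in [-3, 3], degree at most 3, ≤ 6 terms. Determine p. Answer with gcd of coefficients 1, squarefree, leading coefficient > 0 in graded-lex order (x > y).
3*x^2*y - 3*x*y^2 + x^2 + y^2 + 1

1. Degree: the shape is more complex than any degree-2 curve, so deg p = 3.
2. Reading off the gridlines: no x-intercept at any integer in the box; the curve avoids every integer y-axis point in the box.
3. These observations pin down the coefficients.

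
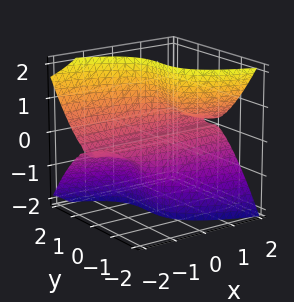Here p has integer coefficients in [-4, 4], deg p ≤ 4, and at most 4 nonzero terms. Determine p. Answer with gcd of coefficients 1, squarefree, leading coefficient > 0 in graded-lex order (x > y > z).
2*x*z^2 + 2*y^3 - y^2 - z

The degree is 3 — the shape is more complex than any degree-2 surface.
Observable constraints: it crosses the y-axis at the gridline y = 0; the visible x-axis segment lies entirely on the surface.
Matching integer coefficients to the picture gives p.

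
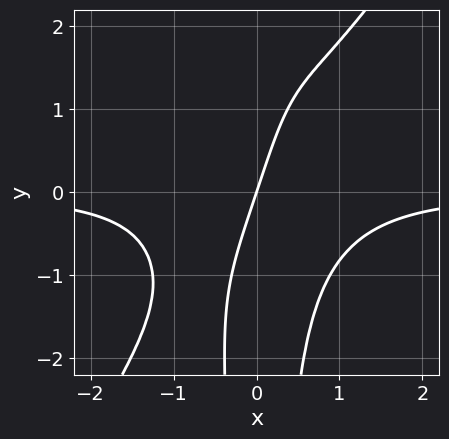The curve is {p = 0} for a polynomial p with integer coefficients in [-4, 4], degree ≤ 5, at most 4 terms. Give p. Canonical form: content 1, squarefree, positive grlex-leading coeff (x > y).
3*x^3*y - 2*x^2*y^2 + 3*x - y

1. Degree: no degree-3 curve has this shape, so deg p = 4.
2. From the visible intercepts: it meets the x-axis at x = 0 (among the integer gridlines); one y-axis crossing is at y = 0.
3. Putting this together gives p.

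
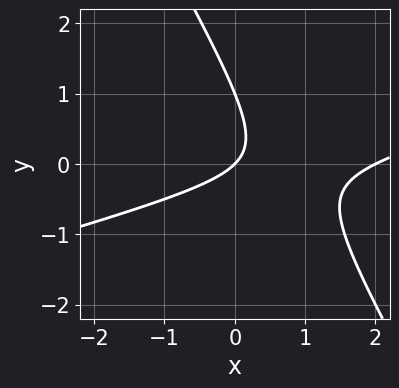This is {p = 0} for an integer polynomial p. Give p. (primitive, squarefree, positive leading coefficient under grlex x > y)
x^2 - 3*x*y - 2*y^2 - 2*x + 2*y

deg p = 2. A generic line meets the curve in up to 2 points.
From the axis intercepts and sections: the y-axis gridline crossings are at y ∈ {0, 1}; among the integer gridlines, it crosses the x-axis at x ∈ {0, 2}.
These observations pin down the coefficients.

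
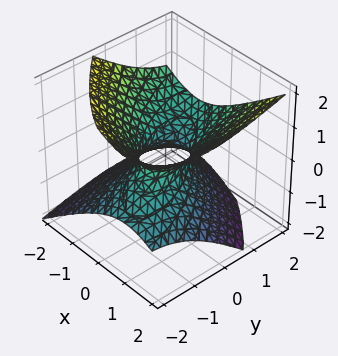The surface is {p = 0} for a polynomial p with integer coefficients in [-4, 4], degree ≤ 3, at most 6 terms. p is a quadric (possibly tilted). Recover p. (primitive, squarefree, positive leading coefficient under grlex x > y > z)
First, degree: no degree-1 surface has this shape, so deg p = 2.
Then, checking where it meets the axes: the y-axis gridline crossings are at y ∈ {-1, 1}; no z-intercept at any integer in the box.
Finally, solving for integer coefficients yields p as stated.

2*x^2 + 2*x*y + y^2 - 2*y*z - 3*z^2 - 1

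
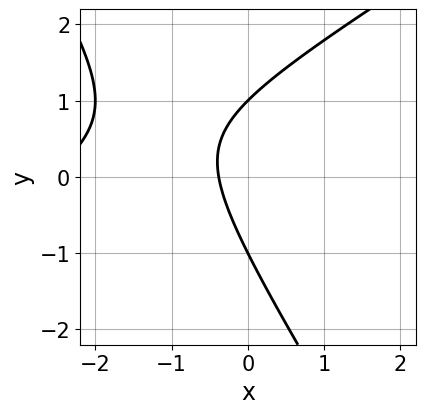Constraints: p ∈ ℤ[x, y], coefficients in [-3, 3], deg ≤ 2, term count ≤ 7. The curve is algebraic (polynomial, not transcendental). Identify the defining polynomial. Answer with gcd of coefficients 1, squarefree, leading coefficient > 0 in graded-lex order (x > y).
First, deg p = 2. The shape is more complex than any degree-1 curve.
Then, against the integer gridlines: the y-axis gridline crossings are at y ∈ {-1, 1}.
Finally, matching integer coefficients to the picture gives p.

x^2 - x*y - y^2 + 3*x + 1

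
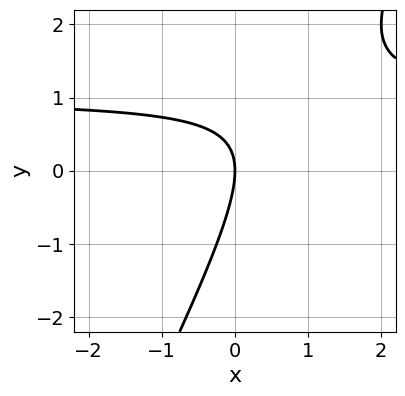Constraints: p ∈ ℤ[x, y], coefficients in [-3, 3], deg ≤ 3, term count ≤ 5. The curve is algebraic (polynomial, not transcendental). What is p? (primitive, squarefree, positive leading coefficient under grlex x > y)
2*x*y - y^2 - 2*x

First, degree: a generic line meets the curve in up to 2 points, so deg p = 2.
Then, from the axis intercepts and sections: it meets the x-axis at x = 0 (among the integer gridlines); one y-axis crossing is at y = 0.
Finally, solving for integer coefficients yields p as stated.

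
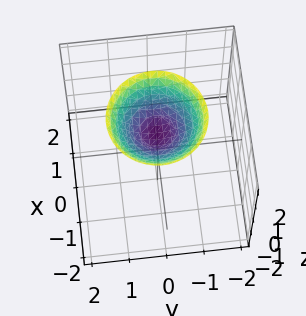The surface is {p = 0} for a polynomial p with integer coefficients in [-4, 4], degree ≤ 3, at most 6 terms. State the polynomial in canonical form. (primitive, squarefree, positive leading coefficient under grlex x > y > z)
First, degree: the shape is more complex than any degree-1 surface, so deg p = 2.
Then, symmetries: rotational symmetry about the z-axis ⇒ p depends on x, y only through x² + y².
Then, reading off the gridlines: no y-intercept at any integer in the box; it misses every integer gridline on the x-axis; a circular section at z = 2 has radius between 1 and 2; it meets the z-axis at z = 1 (among the integer gridlines).
Finally, together with the visible shape, these determine p as stated.

2*x^2 + 2*y^2 - 3*z + 3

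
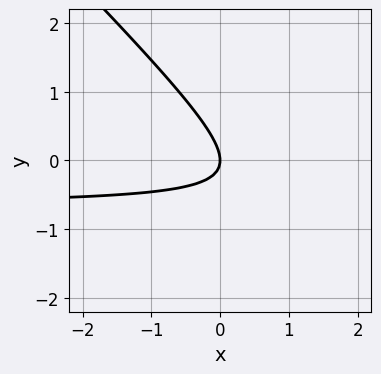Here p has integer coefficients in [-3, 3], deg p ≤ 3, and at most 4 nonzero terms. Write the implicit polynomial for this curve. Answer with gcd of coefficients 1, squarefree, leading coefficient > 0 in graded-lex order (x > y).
The degree is 2 — a generic line meets the curve in up to 2 points.
Against the integer gridlines: it meets the x-axis at x = 0 (among the integer gridlines); it meets the y-axis at y = 0 (among the integer gridlines).
Together with the visible shape, these determine p as stated.

3*x*y + 3*y^2 + 2*x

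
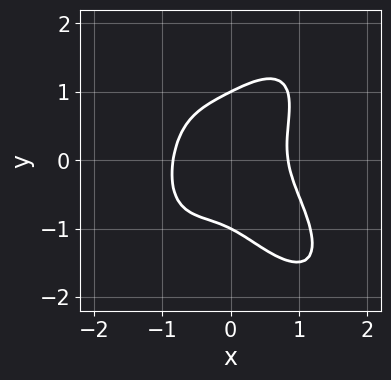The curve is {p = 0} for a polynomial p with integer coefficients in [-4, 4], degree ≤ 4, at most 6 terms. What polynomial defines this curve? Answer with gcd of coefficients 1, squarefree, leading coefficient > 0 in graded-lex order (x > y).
(a) The degree is 4 — a generic line meets the curve in up to 4 points.
(b) From the visible intercepts: among the integer gridlines, it crosses the y-axis at y ∈ {-1, 1}.
(c) Assembling these constraints gives the stated polynomial.

2*x^4 + y^4 + x^2*y - 2*x*y^2 - 1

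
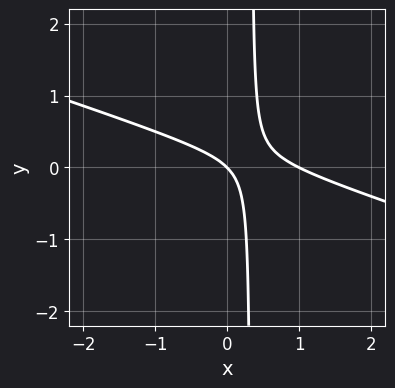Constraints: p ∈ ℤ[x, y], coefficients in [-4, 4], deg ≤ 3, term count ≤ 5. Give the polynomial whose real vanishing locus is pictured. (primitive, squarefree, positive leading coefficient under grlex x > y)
x^2 + 3*x*y - x - y

(a) The degree is 2 — the shape is more complex than any degree-1 curve.
(b) Checking where it meets the axes: one y-axis crossing is at y = 0; among the integer gridlines, it crosses the x-axis at x ∈ {0, 1}.
(c) Solving for integer coefficients yields p as stated.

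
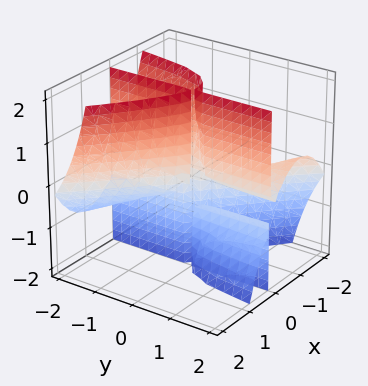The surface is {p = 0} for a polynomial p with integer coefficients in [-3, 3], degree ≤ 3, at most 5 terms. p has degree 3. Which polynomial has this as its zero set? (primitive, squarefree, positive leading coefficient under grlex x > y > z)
(a) I count 2 distinct pieces. They look like related sheets of one shape, so recover p as a whole.
(b) Degree: the shape is more complex than any degree-2 surface, so deg p = 3.
(c) Observable constraints: every point of the z-axis in the box is on the surface; every point of the y-axis in the box is on the surface.
(d) The integer polynomial consistent with all of this is the stated p.

3*x^3 + 3*x^2*y + 2*x*y*z + x^2 + x*y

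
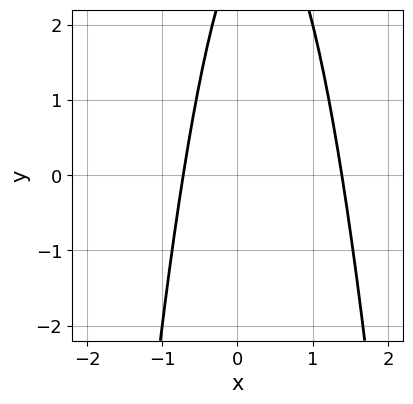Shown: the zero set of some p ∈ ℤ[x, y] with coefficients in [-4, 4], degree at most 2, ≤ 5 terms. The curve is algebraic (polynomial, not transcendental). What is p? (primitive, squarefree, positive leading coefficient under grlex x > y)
1. Degree: the shape is more complex than any degree-1 curve, so deg p = 2.
2. Against the integer gridlines: no y-intercept at any integer in the box.
3. Putting this together gives p.

3*x^2 - 2*x + y - 3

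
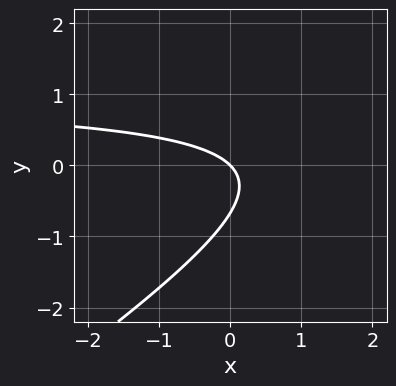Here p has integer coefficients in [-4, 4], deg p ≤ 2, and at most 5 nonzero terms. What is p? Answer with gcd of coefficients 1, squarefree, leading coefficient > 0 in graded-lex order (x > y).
1. Degree: no degree-1 curve has this shape, so deg p = 2.
2. From the axis intercepts and sections: it crosses the y-axis at the gridline y = 0; it meets the x-axis at x = 0 (among the integer gridlines).
3. Fitting integer coefficients to these (and the overall shape) gives p.

2*x*y - 3*y^2 - 2*x - 2*y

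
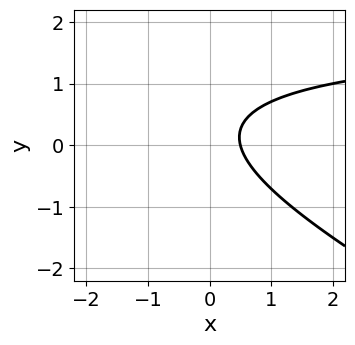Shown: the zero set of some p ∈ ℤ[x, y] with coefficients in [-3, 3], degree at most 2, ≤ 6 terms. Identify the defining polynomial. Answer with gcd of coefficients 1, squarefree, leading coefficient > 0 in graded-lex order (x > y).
x*y + 2*y^2 - 2*x - y + 1

(a) Degree: no degree-1 curve has this shape, so deg p = 2.
(b) Observable constraints: the curve avoids every integer y-axis point in the box.
(c) Putting this together gives p.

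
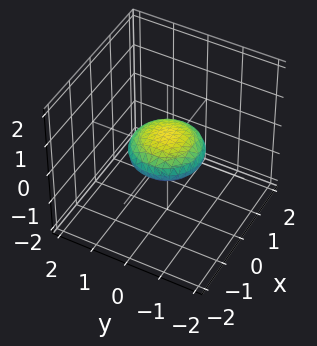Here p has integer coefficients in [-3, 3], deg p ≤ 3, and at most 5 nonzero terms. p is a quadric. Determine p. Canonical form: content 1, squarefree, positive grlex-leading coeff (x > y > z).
x^2 + y^2 + 3*z^2 - 1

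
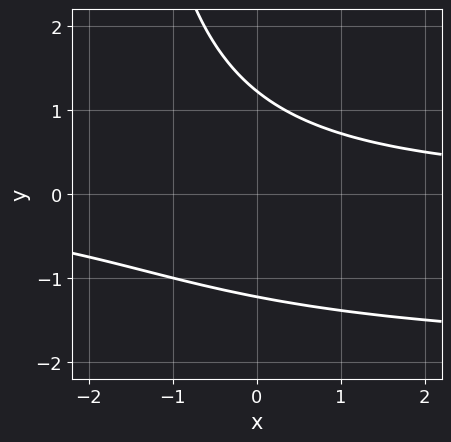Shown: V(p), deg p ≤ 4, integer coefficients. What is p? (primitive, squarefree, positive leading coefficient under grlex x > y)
x*y^2 + 2*x*y + 2*y^2 - 3

First, degree: the shape is more complex than any degree-2 curve, so deg p = 3.
Then, observable constraints: the curve avoids every integer x-axis point in the box.
Finally, assembling these constraints gives the stated polynomial.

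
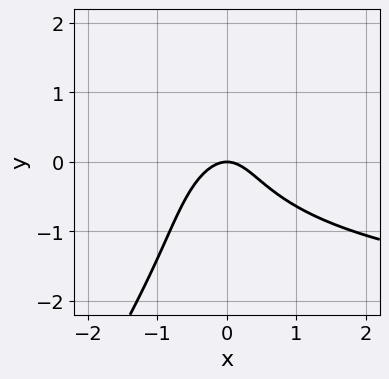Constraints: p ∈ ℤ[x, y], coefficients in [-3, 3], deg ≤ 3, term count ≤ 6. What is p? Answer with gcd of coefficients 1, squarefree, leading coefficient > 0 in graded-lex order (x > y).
(a) Degree: a generic line meets the curve in up to 3 points, so deg p = 3.
(b) Against the integer gridlines: it crosses the y-axis at the gridline y = 0; one x-axis crossing is at x = 0.
(c) Putting this together gives p.

x^2*y - 2*x*y^2 + y^3 + 3*x^2 + 2*y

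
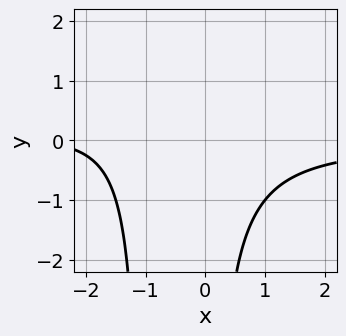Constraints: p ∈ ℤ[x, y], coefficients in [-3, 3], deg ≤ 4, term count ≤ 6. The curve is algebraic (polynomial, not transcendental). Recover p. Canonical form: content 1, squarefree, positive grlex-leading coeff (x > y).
1. Degree: a generic line meets the curve in up to 3 points, so deg p = 3.
2. From the axis intercepts and sections: no x-intercept at any integer in the box; it misses every integer gridline on the y-axis.
3. Fitting integer coefficients to these (and the overall shape) gives p.

2*x^2*y + 2*x*y + x + 3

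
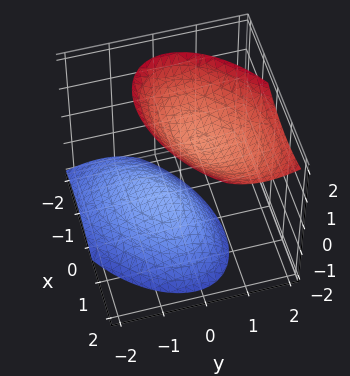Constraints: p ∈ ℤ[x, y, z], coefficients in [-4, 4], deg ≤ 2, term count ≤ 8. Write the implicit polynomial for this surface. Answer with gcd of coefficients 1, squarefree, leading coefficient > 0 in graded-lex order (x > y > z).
2*x^2 - 2*x*y + 3*y^2 - 2*y*z - 2*z^2 + 3

First, I count 2 distinct pieces. They look like related sheets of one shape, so recover p as a whole.
Then, degree: no degree-1 surface has this shape, so deg p = 2.
Then, from the axis intercepts and sections: no y-intercept at any integer in the box; it misses every integer gridline on the x-axis.
Finally, assembling these constraints gives the stated polynomial.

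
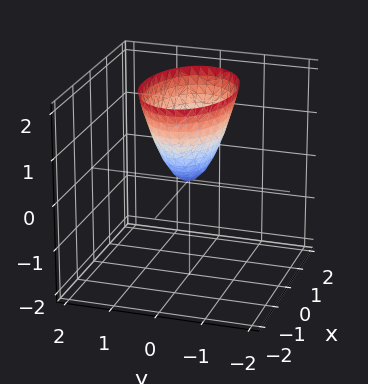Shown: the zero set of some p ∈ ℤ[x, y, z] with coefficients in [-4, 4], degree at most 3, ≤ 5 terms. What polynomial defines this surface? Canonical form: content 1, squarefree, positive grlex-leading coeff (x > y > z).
x^2 + 2*y^2 - z

Degree: a single bowl opening along one axis; a quadric, so deg p = 2.
Symmetries: the x ↦ −x reflection is a symmetry, so x appears only in even powers; it's symmetric under y → −y, forcing even powers of y.
Against the integer gridlines: it crosses the x-axis at the gridline x = 0; one y-axis crossing is at y = 0; one z-axis crossing is at z = 0.
Solving for integer coefficients yields p as stated.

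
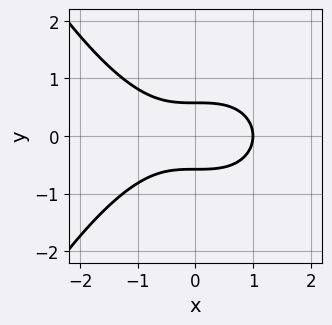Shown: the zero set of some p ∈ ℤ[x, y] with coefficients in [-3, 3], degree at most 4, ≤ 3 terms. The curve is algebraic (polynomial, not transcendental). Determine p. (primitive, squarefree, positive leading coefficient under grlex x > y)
x^3 + 3*y^2 - 1

(a) Degree: a generic line meets the curve in up to 3 points, so deg p = 3.
(b) Symmetries: the y ↦ −y reflection is a symmetry, so y appears only in even powers.
(c) Reading off the gridlines: one x-axis crossing is at x = 1.
(d) Fitting integer coefficients to these (and the overall shape) gives p.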